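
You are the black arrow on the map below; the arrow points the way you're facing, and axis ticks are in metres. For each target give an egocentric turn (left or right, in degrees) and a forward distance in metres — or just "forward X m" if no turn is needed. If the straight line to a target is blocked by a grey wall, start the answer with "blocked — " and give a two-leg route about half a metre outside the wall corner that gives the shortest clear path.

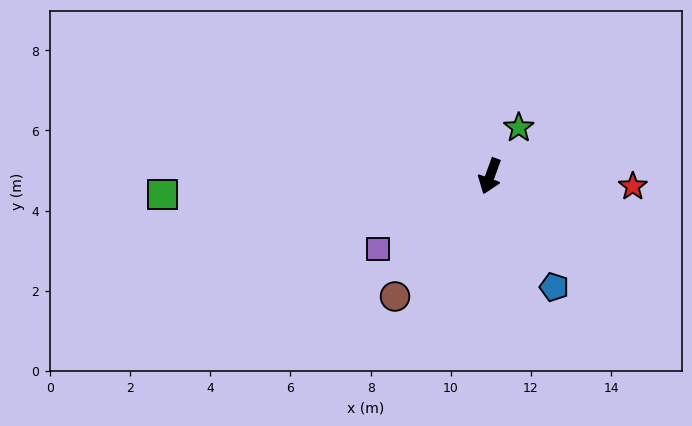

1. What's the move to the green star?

turn left 169°, forward 1.4 m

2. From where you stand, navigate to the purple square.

turn right 37°, forward 3.3 m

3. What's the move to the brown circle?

turn right 18°, forward 3.8 m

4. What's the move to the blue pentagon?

turn left 50°, forward 3.2 m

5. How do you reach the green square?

turn right 67°, forward 8.2 m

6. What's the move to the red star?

turn left 106°, forward 3.6 m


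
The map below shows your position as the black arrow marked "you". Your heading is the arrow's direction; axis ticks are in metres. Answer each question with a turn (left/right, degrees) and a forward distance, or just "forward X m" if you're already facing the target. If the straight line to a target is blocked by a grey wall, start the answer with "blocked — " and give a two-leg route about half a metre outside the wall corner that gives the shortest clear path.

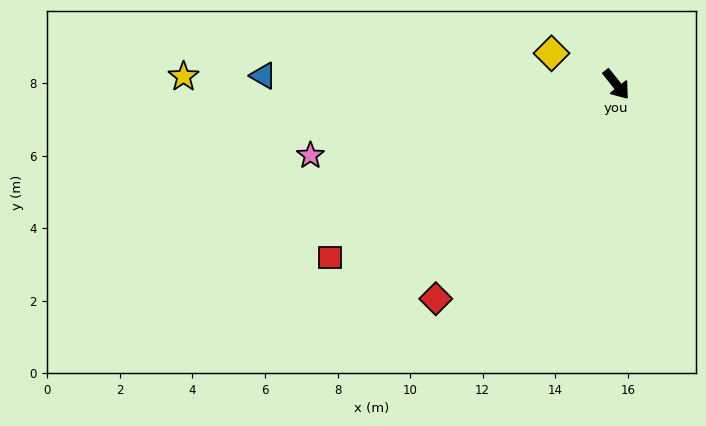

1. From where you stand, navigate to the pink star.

turn right 115°, forward 8.7 m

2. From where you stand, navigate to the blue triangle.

turn right 130°, forward 9.7 m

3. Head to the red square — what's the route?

turn right 97°, forward 9.2 m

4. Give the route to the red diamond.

turn right 79°, forward 7.7 m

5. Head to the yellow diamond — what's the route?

turn right 154°, forward 2.0 m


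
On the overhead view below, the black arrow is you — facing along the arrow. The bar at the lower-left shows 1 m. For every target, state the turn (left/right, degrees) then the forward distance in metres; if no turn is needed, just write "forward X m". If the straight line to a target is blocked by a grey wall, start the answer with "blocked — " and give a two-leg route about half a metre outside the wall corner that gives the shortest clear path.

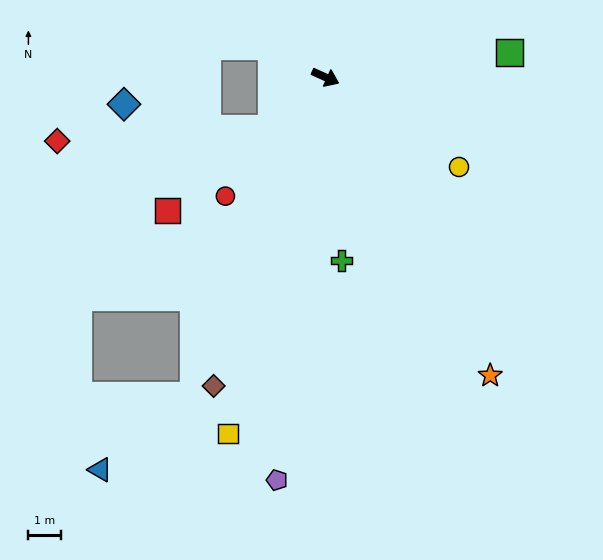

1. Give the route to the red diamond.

blocked — turn right 112°, forward 2.3 m, then turn right 41°, forward 6.6 m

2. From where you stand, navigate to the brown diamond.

turn right 86°, forward 10.1 m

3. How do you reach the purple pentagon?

turn right 73°, forward 12.4 m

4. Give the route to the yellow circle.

turn right 10°, forward 4.9 m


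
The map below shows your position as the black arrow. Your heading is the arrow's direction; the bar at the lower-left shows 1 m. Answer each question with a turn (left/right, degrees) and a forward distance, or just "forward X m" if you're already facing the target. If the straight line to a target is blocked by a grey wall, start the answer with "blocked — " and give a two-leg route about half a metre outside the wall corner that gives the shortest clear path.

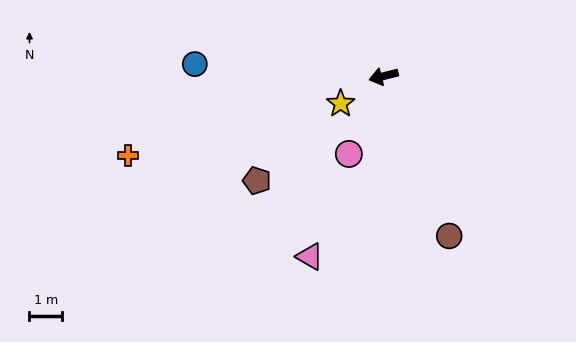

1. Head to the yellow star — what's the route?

turn left 18°, forward 1.6 m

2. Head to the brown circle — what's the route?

turn left 98°, forward 5.3 m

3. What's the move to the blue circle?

turn right 18°, forward 5.8 m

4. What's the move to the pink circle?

turn left 52°, forward 2.6 m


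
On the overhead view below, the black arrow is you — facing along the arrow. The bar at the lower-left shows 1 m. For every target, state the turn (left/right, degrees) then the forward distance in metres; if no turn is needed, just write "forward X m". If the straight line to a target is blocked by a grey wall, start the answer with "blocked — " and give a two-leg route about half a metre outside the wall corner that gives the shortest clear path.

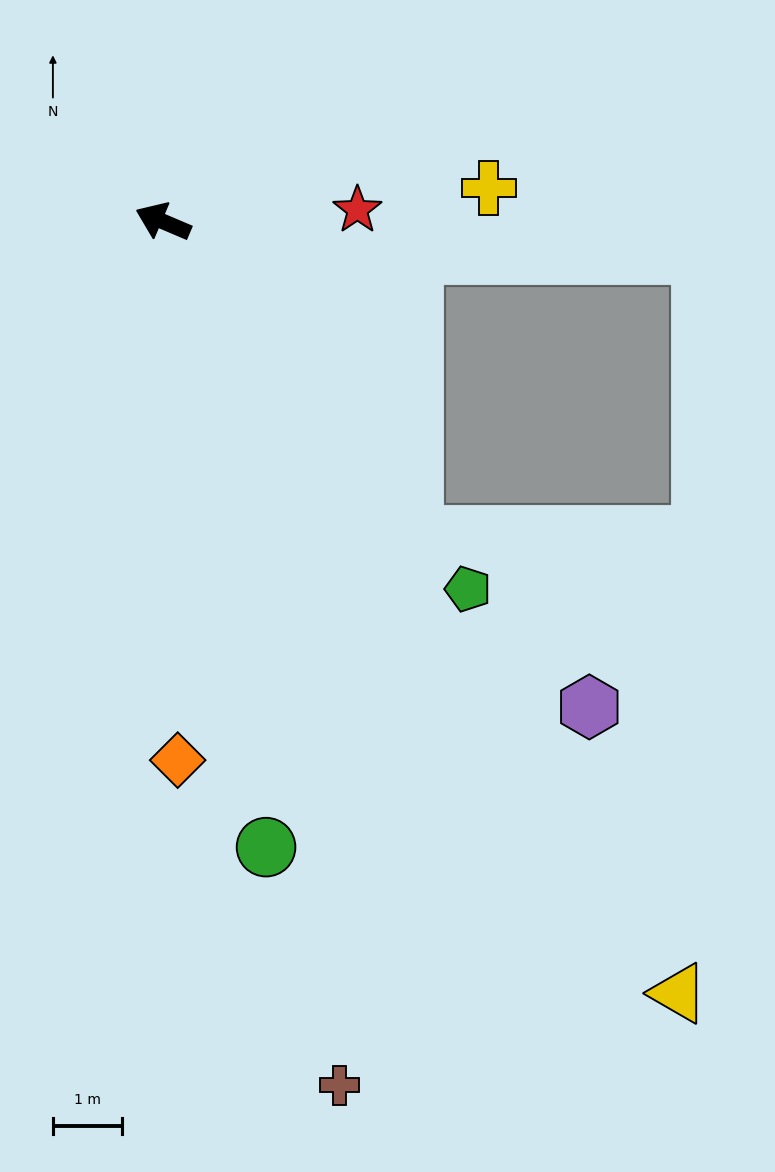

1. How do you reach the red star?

turn right 154°, forward 2.8 m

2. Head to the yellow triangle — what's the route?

turn left 147°, forward 13.3 m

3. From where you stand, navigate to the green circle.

turn left 122°, forward 9.1 m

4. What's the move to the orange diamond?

turn left 115°, forward 7.7 m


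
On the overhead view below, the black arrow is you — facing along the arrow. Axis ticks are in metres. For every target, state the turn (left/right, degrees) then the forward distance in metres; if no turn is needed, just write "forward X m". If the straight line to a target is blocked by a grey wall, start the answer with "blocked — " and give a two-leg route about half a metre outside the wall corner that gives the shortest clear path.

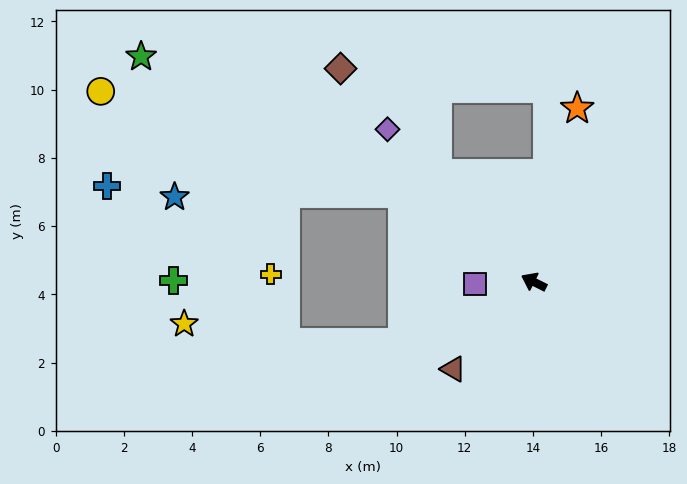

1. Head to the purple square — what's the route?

turn left 29°, forward 1.7 m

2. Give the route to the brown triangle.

turn left 74°, forward 3.5 m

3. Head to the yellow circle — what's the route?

blocked — turn right 7°, forward 4.6 m, then turn left 15°, forward 9.3 m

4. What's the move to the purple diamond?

turn right 20°, forward 6.2 m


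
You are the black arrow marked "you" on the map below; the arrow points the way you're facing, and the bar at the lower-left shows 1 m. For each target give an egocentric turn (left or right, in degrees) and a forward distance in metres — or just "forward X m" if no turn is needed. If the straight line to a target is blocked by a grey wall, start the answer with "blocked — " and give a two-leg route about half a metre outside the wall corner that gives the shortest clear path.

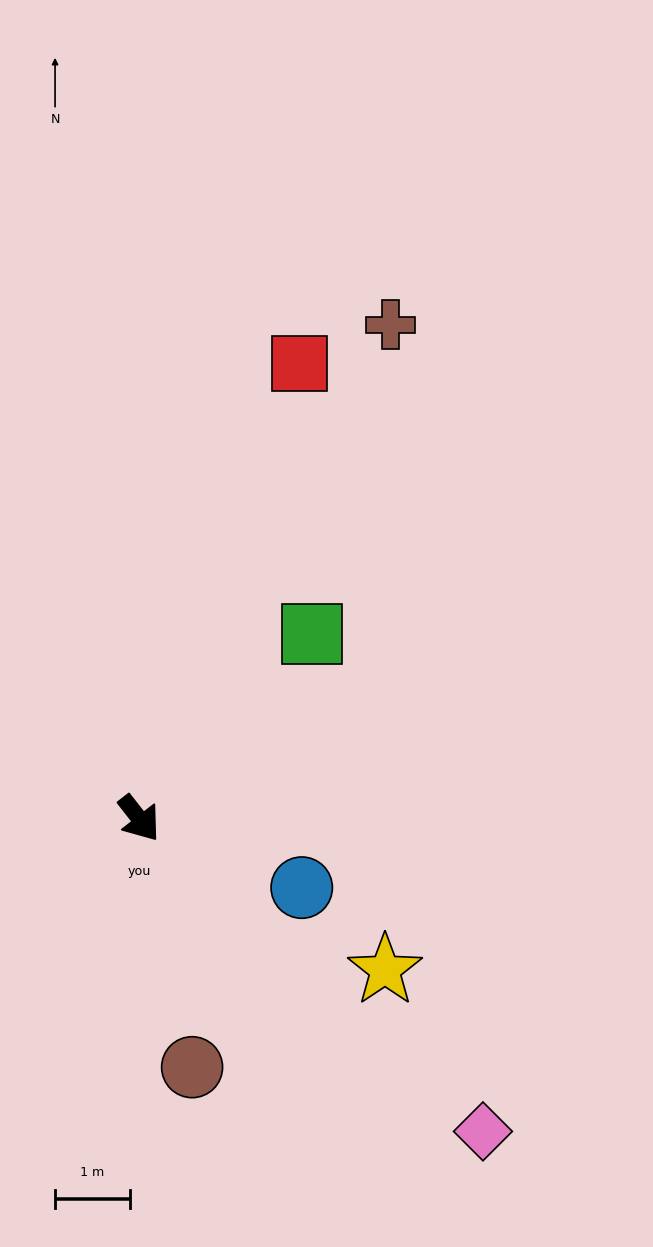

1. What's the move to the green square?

turn left 99°, forward 3.4 m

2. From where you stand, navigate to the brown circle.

turn right 26°, forward 3.4 m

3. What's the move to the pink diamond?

turn left 10°, forward 6.2 m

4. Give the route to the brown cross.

turn left 115°, forward 7.4 m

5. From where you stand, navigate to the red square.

turn left 123°, forward 6.4 m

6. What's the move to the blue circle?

turn left 29°, forward 2.4 m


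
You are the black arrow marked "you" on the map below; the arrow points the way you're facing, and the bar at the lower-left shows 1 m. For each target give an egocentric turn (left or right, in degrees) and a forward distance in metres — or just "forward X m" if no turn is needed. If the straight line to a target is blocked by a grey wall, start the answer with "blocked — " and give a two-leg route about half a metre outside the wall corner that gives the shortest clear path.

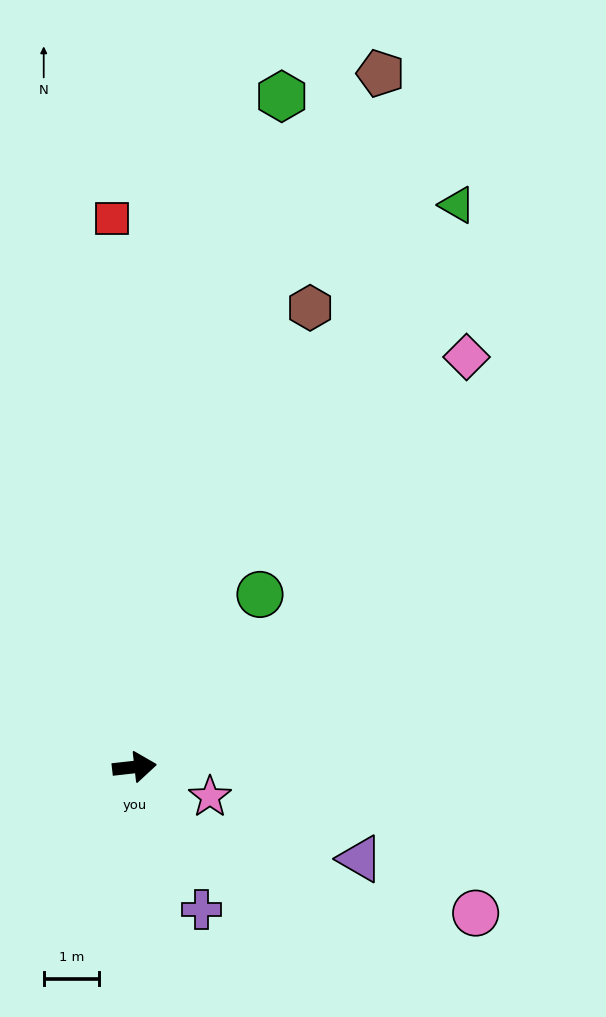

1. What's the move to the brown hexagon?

turn left 63°, forward 8.9 m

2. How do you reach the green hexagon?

turn left 71°, forward 12.4 m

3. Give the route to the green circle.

turn left 48°, forward 3.8 m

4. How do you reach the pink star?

turn right 28°, forward 1.5 m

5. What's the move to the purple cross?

turn right 71°, forward 2.8 m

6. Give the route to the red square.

turn left 86°, forward 9.9 m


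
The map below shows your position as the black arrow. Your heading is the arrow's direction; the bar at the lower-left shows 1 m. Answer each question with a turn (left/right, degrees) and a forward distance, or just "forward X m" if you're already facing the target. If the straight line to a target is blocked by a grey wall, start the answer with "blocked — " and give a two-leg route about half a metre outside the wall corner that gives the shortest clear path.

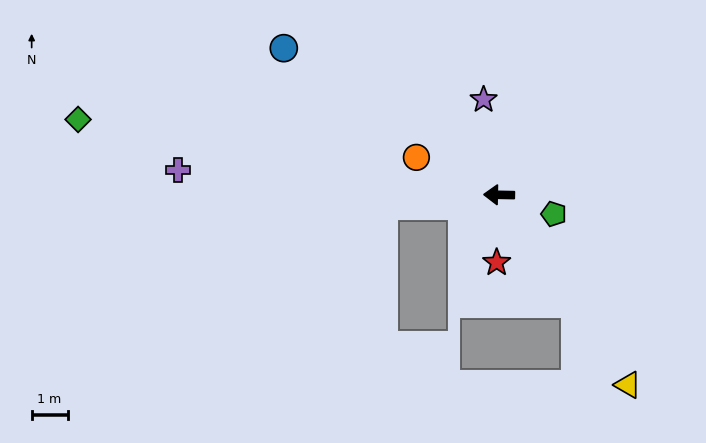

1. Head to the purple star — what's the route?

turn right 80°, forward 2.7 m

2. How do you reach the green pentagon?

turn left 162°, forward 1.6 m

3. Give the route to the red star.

turn left 89°, forward 1.9 m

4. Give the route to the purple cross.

turn right 3°, forward 9.0 m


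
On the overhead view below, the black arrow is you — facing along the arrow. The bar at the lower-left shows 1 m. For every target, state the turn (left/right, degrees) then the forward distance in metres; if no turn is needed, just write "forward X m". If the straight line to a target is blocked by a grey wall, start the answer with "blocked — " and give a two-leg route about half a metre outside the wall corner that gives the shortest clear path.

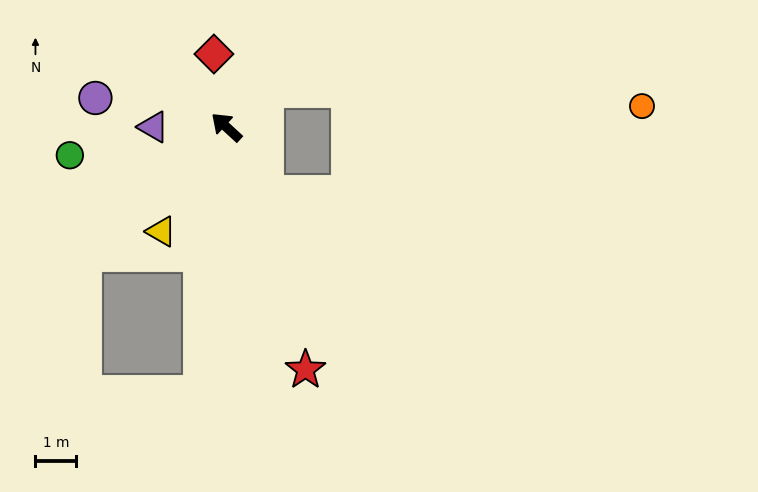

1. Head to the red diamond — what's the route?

turn right 38°, forward 1.8 m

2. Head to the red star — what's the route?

turn left 151°, forward 6.2 m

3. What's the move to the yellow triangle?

turn left 101°, forward 3.0 m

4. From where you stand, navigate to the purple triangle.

turn left 42°, forward 1.8 m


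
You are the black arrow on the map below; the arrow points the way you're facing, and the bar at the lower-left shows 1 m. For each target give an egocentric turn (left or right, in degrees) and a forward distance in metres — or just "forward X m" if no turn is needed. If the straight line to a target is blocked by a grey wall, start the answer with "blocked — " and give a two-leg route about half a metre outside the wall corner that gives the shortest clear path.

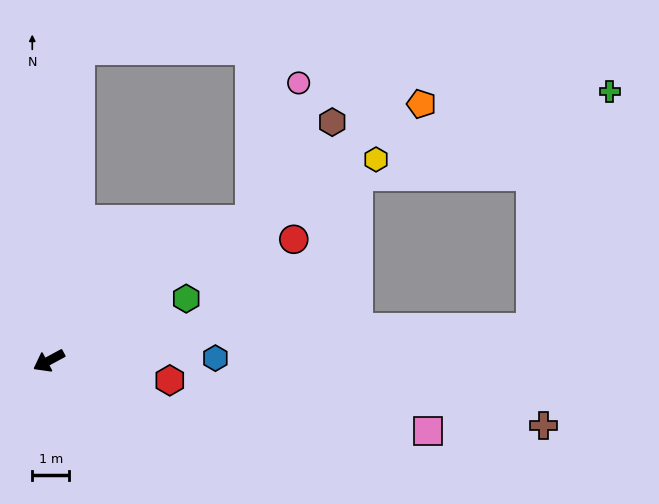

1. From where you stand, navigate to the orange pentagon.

turn right 174°, forward 12.2 m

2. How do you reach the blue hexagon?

turn left 153°, forward 4.5 m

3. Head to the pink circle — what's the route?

blocked — turn right 174°, forward 6.6 m, then turn left 36°, forward 4.0 m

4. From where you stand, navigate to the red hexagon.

turn left 142°, forward 3.3 m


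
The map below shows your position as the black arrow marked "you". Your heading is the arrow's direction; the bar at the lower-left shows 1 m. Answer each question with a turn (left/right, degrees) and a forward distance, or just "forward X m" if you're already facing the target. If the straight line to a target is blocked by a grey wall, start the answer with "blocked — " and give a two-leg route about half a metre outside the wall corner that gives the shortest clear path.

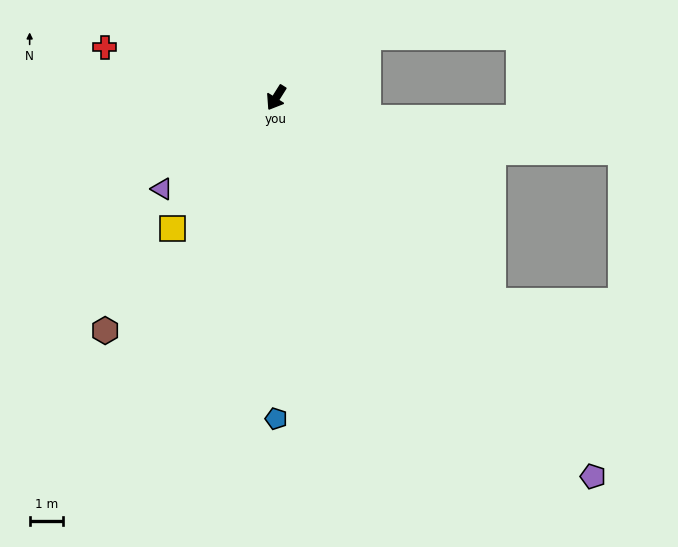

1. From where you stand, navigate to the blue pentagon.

turn left 32°, forward 9.6 m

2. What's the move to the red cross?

turn right 74°, forward 5.3 m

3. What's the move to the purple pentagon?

turn left 72°, forward 14.7 m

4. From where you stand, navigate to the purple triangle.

turn right 19°, forward 4.4 m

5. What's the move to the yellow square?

turn right 6°, forward 5.0 m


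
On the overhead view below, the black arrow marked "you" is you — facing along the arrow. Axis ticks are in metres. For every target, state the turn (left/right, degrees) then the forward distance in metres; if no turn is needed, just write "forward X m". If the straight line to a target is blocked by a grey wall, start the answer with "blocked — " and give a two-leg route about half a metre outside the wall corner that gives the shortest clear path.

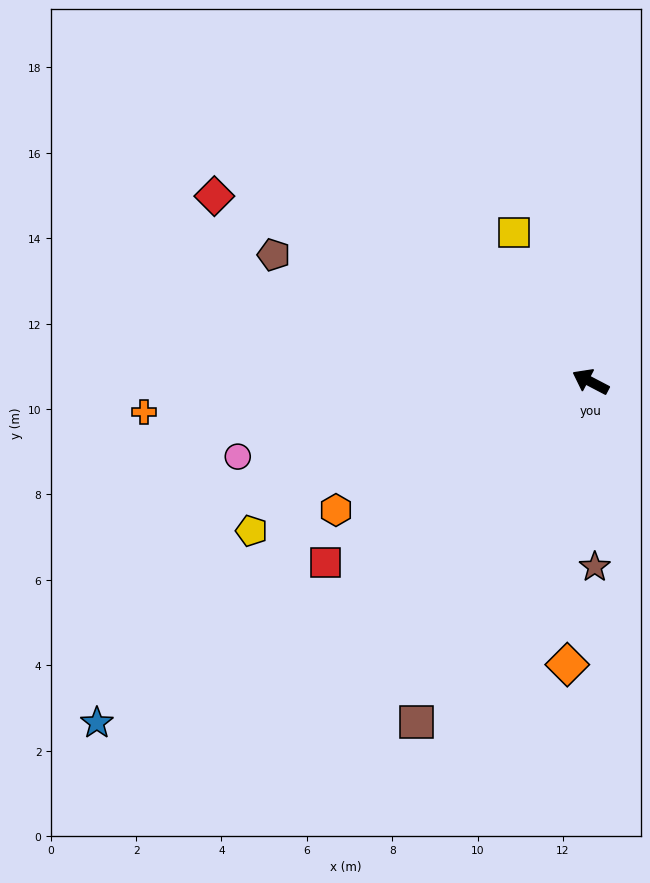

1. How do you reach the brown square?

turn left 90°, forward 9.0 m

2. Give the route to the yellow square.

turn right 35°, forward 3.9 m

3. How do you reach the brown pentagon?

turn left 6°, forward 8.0 m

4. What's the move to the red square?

turn left 62°, forward 7.5 m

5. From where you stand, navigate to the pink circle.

turn left 40°, forward 8.4 m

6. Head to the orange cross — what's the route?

turn left 31°, forward 10.5 m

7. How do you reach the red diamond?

forward 9.8 m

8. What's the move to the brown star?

turn left 119°, forward 4.3 m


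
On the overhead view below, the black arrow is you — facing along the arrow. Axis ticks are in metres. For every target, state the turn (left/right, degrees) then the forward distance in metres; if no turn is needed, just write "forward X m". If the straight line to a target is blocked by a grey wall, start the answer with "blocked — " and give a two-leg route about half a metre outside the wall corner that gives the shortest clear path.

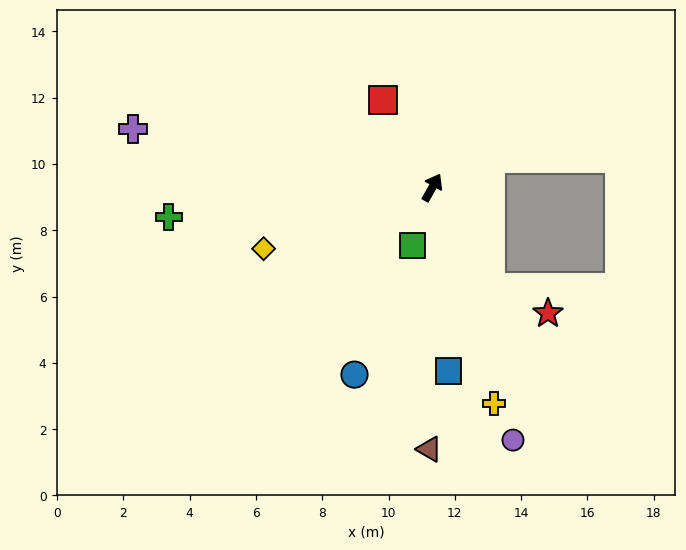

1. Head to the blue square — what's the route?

turn right 146°, forward 5.6 m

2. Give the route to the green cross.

turn left 126°, forward 8.0 m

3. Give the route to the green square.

turn right 170°, forward 1.9 m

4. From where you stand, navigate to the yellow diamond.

turn left 139°, forward 5.4 m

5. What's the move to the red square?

turn left 59°, forward 3.0 m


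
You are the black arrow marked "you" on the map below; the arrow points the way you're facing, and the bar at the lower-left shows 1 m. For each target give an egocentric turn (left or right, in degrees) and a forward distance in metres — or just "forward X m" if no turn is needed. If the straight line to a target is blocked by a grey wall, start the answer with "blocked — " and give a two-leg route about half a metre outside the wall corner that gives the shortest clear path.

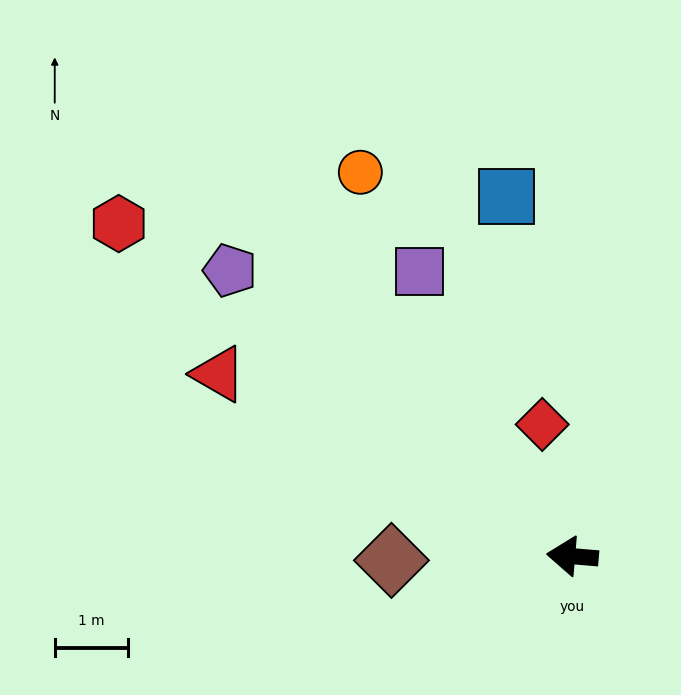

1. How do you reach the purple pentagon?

turn right 35°, forward 6.1 m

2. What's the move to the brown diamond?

turn left 6°, forward 2.5 m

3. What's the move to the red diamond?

turn right 72°, forward 1.9 m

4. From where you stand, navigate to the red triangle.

turn right 22°, forward 5.5 m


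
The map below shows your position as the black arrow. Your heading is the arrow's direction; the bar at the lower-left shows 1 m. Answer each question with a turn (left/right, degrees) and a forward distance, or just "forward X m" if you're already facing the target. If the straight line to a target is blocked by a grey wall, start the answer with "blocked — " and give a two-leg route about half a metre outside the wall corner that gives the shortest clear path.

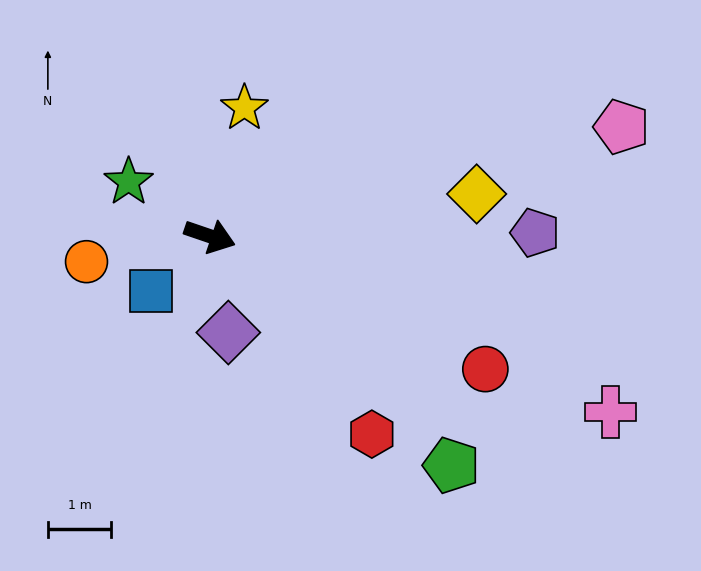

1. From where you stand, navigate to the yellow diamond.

turn left 28°, forward 4.3 m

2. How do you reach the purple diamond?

turn right 60°, forward 1.6 m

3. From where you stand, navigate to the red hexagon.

turn right 32°, forward 4.0 m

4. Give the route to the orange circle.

turn right 149°, forward 2.0 m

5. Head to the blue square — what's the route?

turn right 118°, forward 1.3 m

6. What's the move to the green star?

turn left 165°, forward 1.5 m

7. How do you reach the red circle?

turn right 7°, forward 4.8 m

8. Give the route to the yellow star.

turn left 94°, forward 2.1 m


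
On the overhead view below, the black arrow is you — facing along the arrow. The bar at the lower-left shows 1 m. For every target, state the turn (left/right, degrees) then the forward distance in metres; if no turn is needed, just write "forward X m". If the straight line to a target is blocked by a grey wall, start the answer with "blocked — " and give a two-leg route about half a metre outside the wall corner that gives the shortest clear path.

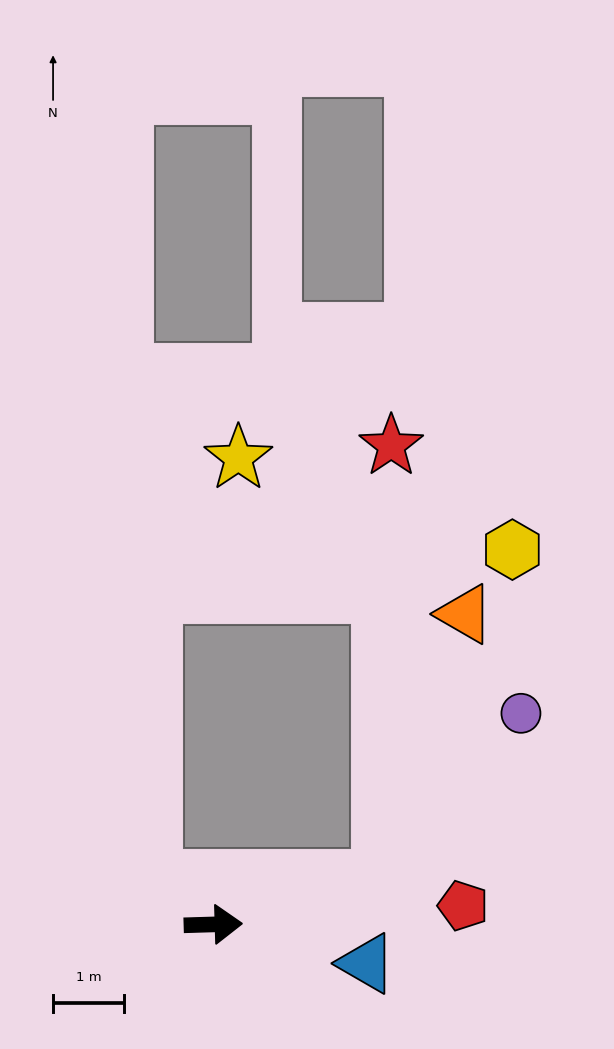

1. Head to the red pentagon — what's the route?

turn left 3°, forward 3.5 m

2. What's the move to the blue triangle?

turn right 16°, forward 2.2 m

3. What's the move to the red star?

blocked — turn left 13°, forward 2.5 m, then turn left 74°, forward 6.1 m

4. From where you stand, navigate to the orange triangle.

blocked — turn left 13°, forward 2.5 m, then turn left 58°, forward 3.9 m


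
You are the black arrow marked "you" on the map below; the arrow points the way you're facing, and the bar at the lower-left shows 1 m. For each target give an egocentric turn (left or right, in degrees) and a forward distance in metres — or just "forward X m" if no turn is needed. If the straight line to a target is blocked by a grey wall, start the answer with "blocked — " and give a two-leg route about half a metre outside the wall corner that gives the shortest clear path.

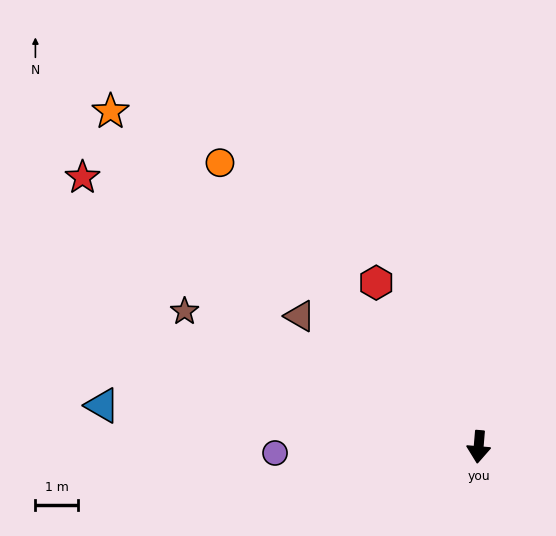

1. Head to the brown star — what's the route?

turn right 110°, forward 7.6 m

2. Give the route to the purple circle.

turn right 83°, forward 4.8 m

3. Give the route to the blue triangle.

turn right 91°, forward 8.9 m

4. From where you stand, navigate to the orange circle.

turn right 133°, forward 9.0 m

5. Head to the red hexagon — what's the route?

turn right 143°, forward 4.6 m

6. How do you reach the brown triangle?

turn right 121°, forward 5.2 m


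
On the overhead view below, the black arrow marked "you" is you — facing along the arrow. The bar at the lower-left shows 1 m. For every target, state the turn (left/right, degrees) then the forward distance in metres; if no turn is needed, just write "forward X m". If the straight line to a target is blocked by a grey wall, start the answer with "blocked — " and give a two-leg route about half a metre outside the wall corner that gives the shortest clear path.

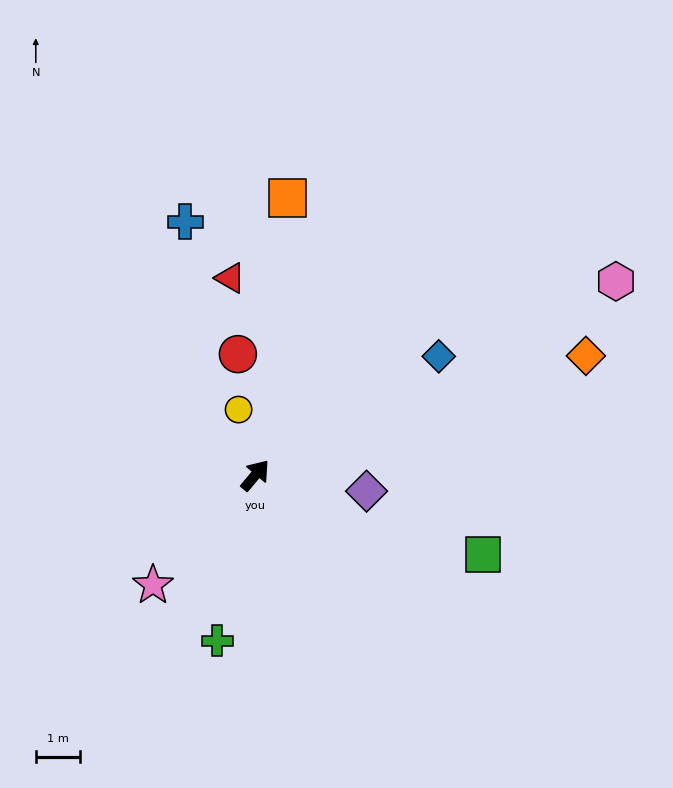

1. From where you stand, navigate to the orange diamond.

turn right 30°, forward 7.9 m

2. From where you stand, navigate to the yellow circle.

turn left 54°, forward 1.5 m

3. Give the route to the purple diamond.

turn right 58°, forward 2.5 m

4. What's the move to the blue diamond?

turn right 17°, forward 4.9 m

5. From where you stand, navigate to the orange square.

turn left 33°, forward 6.3 m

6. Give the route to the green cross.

turn right 153°, forward 3.8 m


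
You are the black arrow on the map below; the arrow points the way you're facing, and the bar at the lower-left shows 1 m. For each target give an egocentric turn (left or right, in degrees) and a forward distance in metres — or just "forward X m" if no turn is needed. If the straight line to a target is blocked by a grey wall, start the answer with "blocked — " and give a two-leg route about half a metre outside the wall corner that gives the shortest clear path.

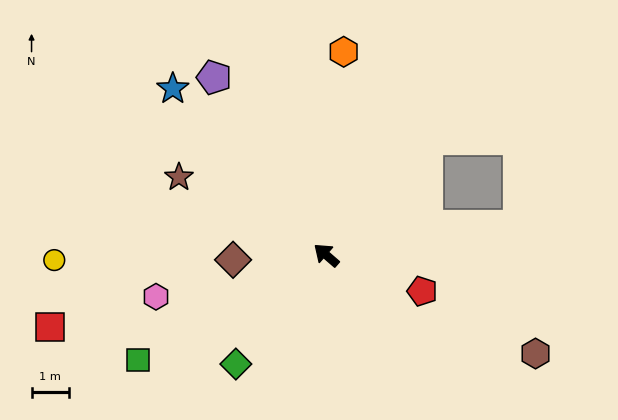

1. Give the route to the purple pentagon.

turn right 17°, forward 5.6 m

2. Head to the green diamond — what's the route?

turn left 91°, forward 3.8 m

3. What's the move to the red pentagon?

turn right 160°, forward 2.7 m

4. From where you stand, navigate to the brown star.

turn left 13°, forward 4.5 m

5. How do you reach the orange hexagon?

turn right 54°, forward 5.5 m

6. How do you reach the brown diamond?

turn left 44°, forward 2.5 m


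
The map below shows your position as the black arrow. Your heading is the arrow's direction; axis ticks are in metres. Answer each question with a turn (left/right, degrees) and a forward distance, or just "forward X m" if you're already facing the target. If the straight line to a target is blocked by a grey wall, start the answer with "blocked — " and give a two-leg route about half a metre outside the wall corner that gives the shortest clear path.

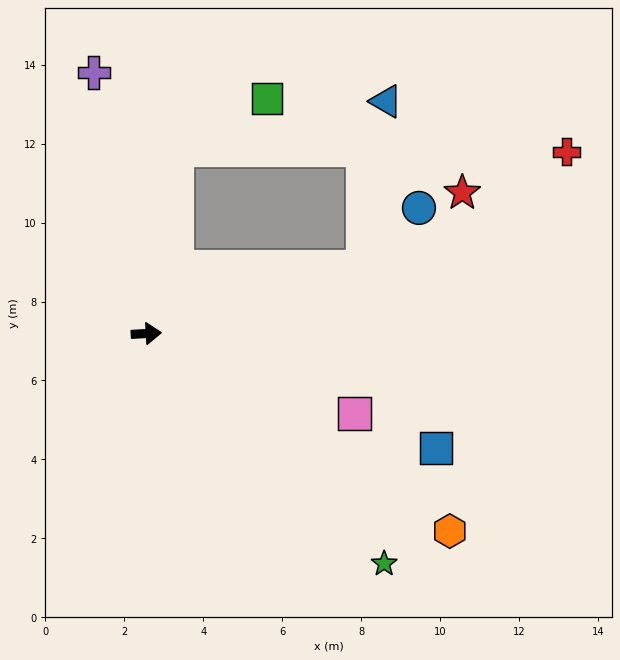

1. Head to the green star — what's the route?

turn right 47°, forward 8.4 m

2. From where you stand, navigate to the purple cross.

turn left 98°, forward 6.7 m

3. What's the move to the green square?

blocked — turn left 77°, forward 4.7 m, then turn right 50°, forward 2.6 m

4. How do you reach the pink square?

turn right 24°, forward 5.6 m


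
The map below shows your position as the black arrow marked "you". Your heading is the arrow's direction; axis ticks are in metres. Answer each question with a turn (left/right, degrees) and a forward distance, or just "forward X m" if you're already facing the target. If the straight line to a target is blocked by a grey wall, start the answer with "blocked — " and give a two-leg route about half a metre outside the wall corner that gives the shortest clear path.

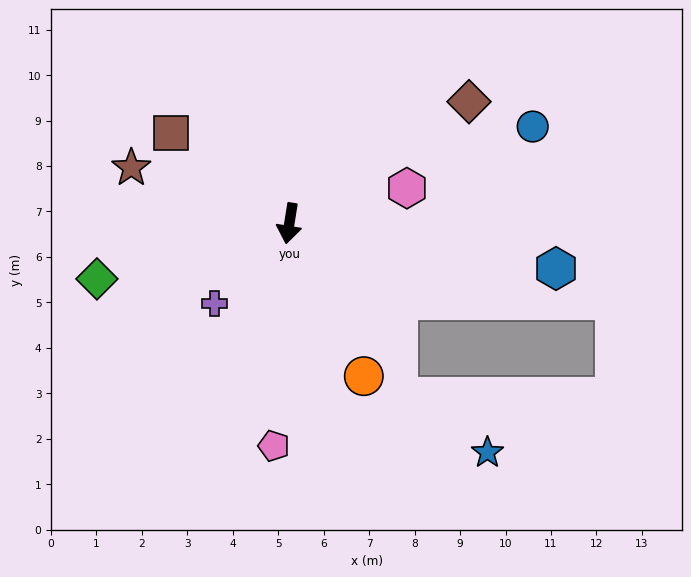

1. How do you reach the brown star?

turn right 100°, forward 3.7 m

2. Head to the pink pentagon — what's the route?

turn left 5°, forward 4.9 m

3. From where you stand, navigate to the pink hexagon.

turn left 116°, forward 2.7 m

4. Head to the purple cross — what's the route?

turn right 34°, forward 2.4 m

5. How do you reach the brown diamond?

turn left 133°, forward 4.8 m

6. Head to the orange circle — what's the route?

turn left 35°, forward 3.7 m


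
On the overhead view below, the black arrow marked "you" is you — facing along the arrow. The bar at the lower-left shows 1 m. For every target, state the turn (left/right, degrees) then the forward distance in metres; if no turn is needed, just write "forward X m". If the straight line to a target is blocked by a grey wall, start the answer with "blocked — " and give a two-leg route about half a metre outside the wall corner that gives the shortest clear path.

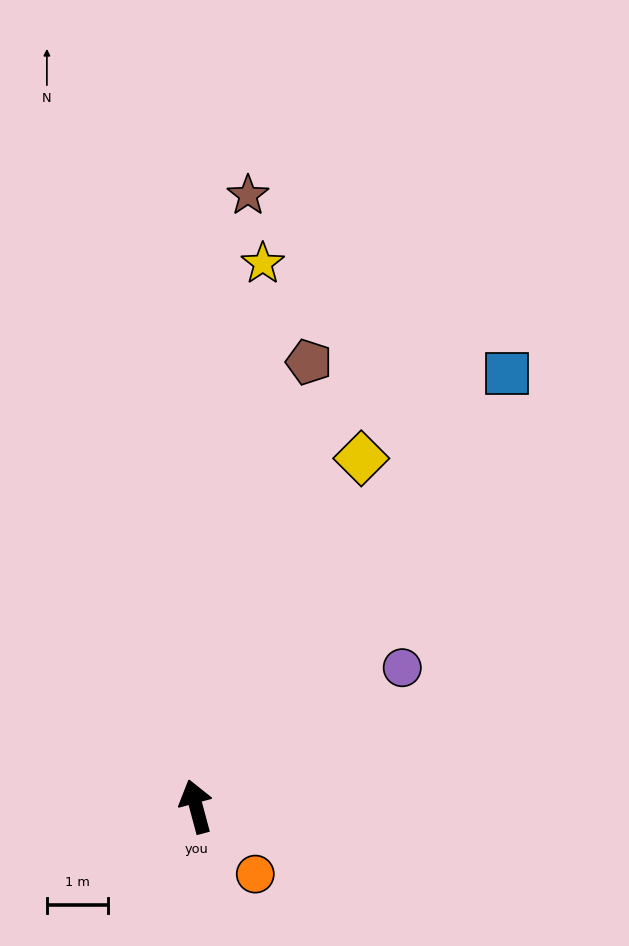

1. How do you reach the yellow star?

turn right 22°, forward 9.0 m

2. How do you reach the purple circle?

turn right 71°, forward 4.1 m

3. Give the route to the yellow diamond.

turn right 40°, forward 6.3 m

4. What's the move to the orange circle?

turn right 154°, forward 1.5 m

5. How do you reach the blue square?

turn right 51°, forward 8.7 m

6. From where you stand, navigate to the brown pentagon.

turn right 29°, forward 7.5 m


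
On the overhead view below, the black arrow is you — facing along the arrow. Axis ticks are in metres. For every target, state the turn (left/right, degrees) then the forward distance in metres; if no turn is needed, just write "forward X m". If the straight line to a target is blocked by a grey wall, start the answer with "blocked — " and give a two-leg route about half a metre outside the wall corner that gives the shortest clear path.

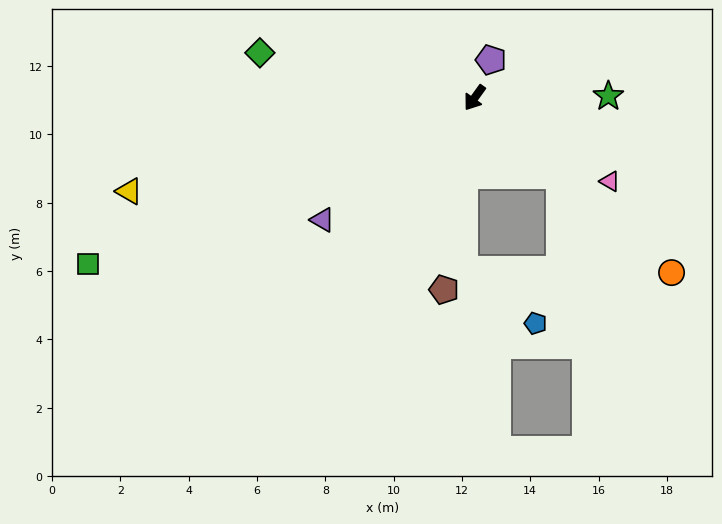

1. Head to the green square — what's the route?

turn right 31°, forward 12.3 m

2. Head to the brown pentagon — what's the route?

turn left 27°, forward 5.7 m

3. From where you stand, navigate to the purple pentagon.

turn right 167°, forward 1.2 m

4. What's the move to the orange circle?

turn left 84°, forward 7.7 m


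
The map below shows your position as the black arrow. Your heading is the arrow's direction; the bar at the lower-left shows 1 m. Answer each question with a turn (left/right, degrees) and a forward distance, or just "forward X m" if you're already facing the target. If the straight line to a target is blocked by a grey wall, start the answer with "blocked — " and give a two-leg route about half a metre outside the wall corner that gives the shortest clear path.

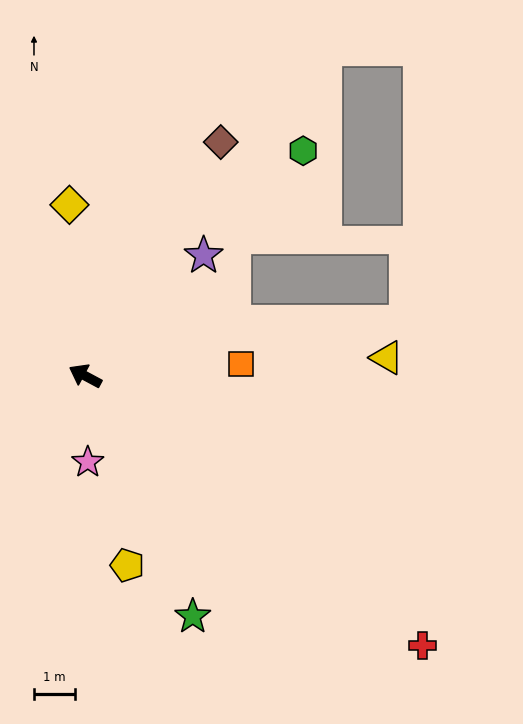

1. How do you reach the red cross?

turn left 170°, forward 10.5 m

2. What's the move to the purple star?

turn right 106°, forward 4.1 m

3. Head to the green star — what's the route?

turn left 142°, forward 6.4 m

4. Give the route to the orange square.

turn right 148°, forward 3.8 m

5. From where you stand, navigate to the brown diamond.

turn right 92°, forward 6.6 m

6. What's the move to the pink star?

turn left 120°, forward 2.1 m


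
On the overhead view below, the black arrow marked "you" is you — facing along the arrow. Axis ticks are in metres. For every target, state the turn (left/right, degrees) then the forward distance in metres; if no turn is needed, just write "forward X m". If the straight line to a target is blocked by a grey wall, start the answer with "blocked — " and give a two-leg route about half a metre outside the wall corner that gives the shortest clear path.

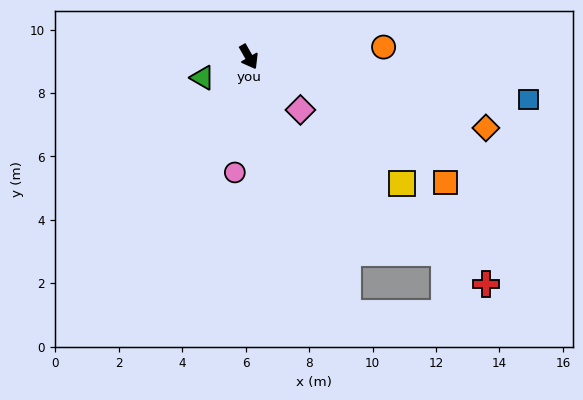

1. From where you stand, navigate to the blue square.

turn left 52°, forward 8.9 m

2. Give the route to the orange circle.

turn left 64°, forward 4.3 m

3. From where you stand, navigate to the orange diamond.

turn left 44°, forward 7.8 m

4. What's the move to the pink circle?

turn right 37°, forward 3.7 m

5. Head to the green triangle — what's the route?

turn right 96°, forward 1.6 m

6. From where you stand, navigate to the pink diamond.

turn left 14°, forward 2.3 m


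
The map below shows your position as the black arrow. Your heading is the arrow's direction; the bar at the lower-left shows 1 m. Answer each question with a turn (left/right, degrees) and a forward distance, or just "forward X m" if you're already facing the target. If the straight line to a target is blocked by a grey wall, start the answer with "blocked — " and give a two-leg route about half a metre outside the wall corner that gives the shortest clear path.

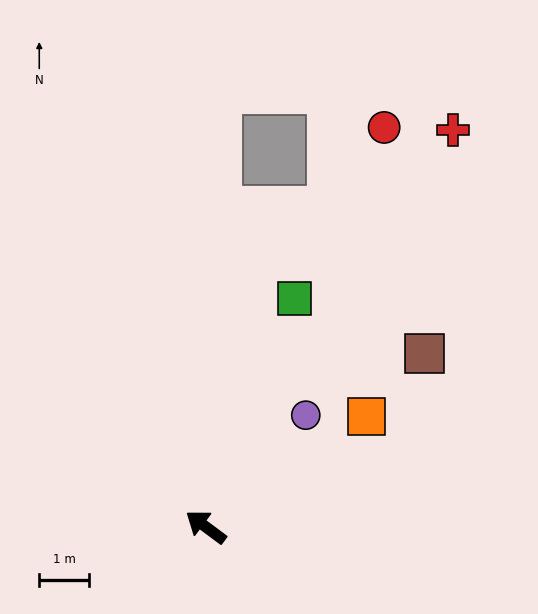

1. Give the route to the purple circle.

turn right 95°, forward 3.0 m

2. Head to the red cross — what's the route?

turn right 85°, forward 9.4 m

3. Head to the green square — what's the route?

turn right 75°, forward 4.9 m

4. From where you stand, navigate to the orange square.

turn right 109°, forward 3.9 m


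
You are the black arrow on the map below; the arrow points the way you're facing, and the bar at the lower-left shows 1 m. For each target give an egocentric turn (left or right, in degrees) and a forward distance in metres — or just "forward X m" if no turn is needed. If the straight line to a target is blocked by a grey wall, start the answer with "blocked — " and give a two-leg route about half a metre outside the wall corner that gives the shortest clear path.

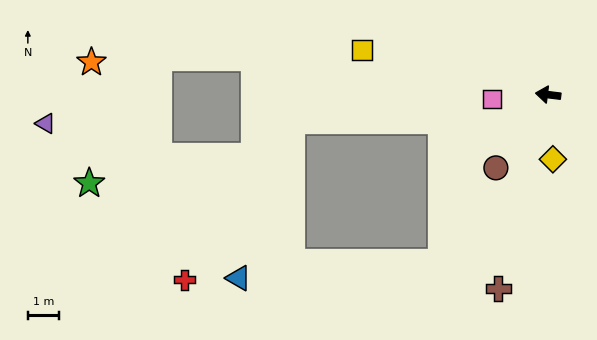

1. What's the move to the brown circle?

turn left 61°, forward 2.8 m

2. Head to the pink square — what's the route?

turn left 11°, forward 1.8 m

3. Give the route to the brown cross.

turn left 83°, forward 6.3 m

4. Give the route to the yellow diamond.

turn left 101°, forward 2.0 m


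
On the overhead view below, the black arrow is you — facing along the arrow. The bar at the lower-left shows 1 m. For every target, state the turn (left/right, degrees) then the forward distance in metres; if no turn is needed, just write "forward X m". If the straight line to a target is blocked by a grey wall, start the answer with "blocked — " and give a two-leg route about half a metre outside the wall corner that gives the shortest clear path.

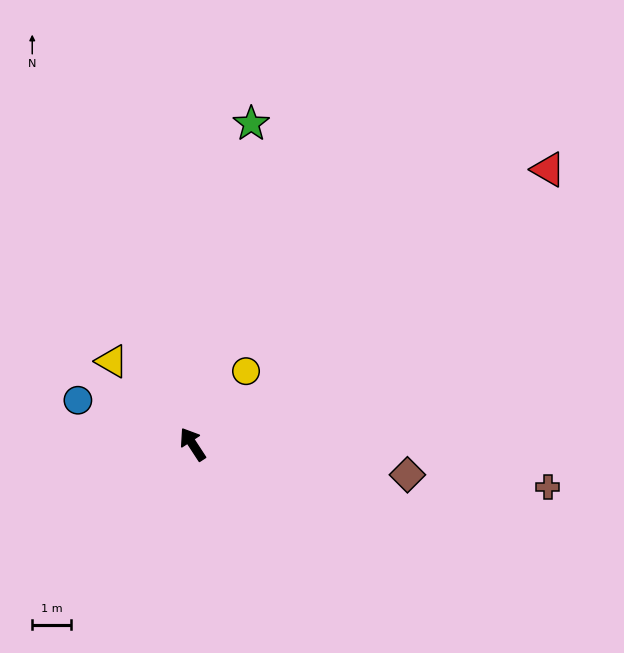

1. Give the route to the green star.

turn right 43°, forward 8.4 m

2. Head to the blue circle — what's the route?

turn left 36°, forward 3.2 m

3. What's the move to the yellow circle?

turn right 69°, forward 2.3 m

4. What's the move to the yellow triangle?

turn left 11°, forward 3.0 m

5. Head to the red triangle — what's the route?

turn right 85°, forward 11.6 m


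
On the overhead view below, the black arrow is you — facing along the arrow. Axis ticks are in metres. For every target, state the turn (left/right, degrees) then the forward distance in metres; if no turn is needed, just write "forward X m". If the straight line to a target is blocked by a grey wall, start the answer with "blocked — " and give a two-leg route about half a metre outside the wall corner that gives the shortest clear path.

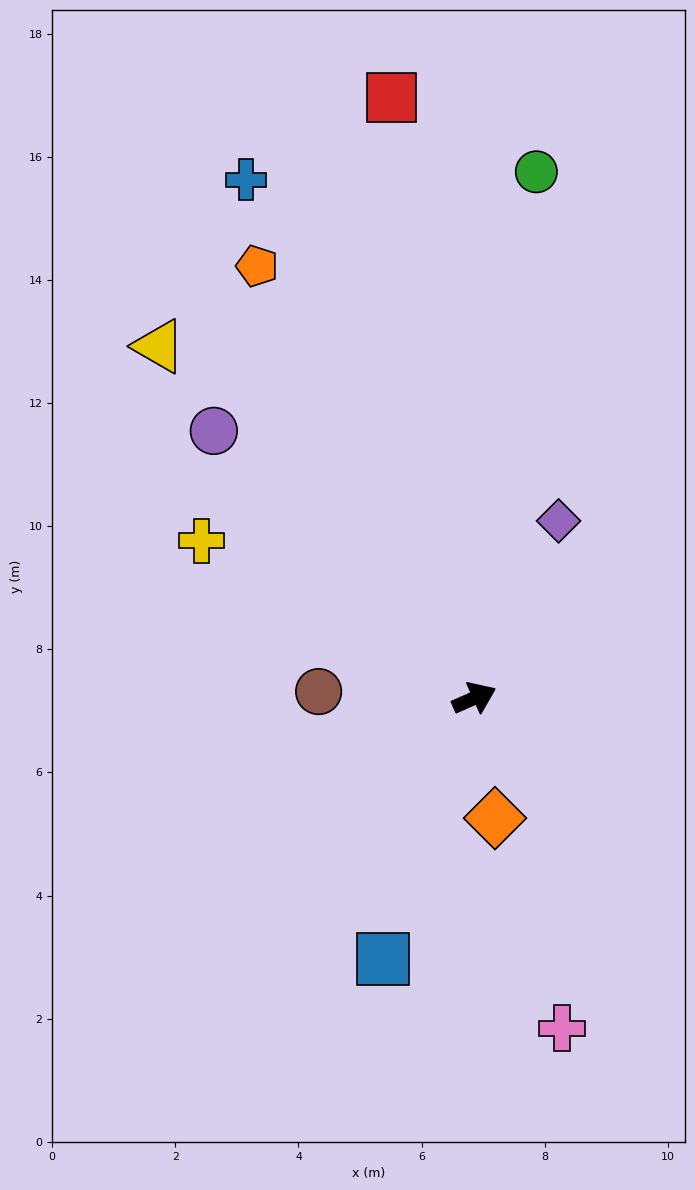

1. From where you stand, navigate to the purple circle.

turn left 110°, forward 6.1 m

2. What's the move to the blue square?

turn right 133°, forward 4.5 m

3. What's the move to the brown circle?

turn left 154°, forward 2.5 m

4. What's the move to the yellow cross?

turn left 126°, forward 5.1 m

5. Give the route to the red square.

turn left 74°, forward 9.8 m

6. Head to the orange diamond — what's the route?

turn right 104°, forward 2.0 m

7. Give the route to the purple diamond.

turn left 41°, forward 3.2 m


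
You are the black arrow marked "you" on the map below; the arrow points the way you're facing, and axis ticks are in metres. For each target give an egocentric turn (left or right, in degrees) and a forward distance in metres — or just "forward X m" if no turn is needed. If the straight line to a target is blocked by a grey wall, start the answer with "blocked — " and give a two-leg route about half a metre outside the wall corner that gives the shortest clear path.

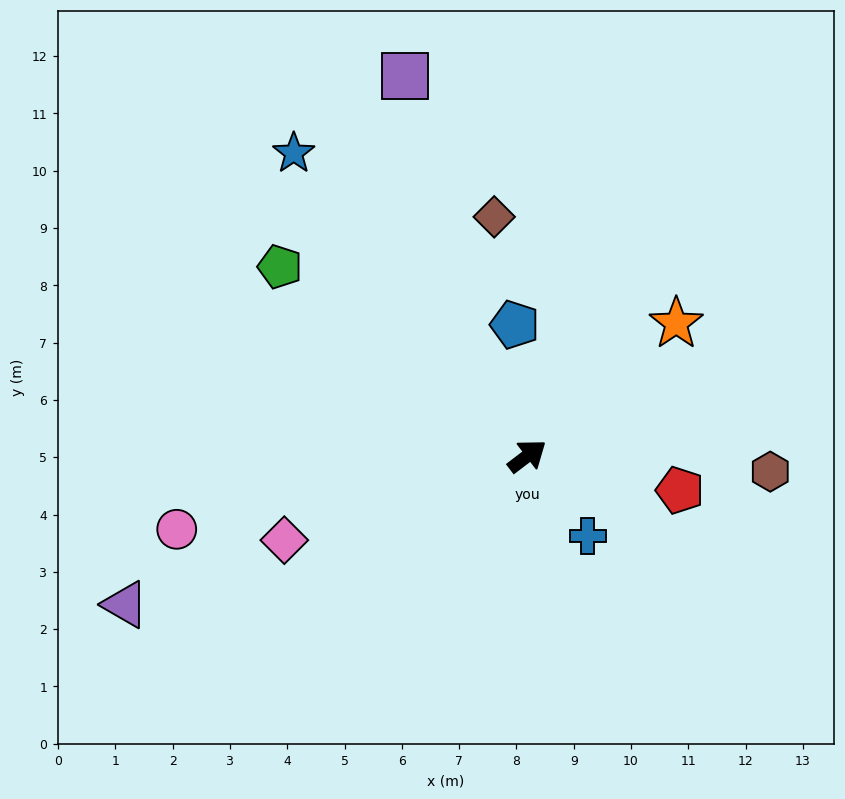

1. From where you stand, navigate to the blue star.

turn left 90°, forward 6.7 m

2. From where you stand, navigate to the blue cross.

turn right 90°, forward 1.7 m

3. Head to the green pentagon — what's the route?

turn left 105°, forward 5.4 m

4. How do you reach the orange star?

turn left 4°, forward 3.5 m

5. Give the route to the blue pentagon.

turn left 58°, forward 2.3 m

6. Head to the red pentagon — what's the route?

turn right 50°, forward 2.7 m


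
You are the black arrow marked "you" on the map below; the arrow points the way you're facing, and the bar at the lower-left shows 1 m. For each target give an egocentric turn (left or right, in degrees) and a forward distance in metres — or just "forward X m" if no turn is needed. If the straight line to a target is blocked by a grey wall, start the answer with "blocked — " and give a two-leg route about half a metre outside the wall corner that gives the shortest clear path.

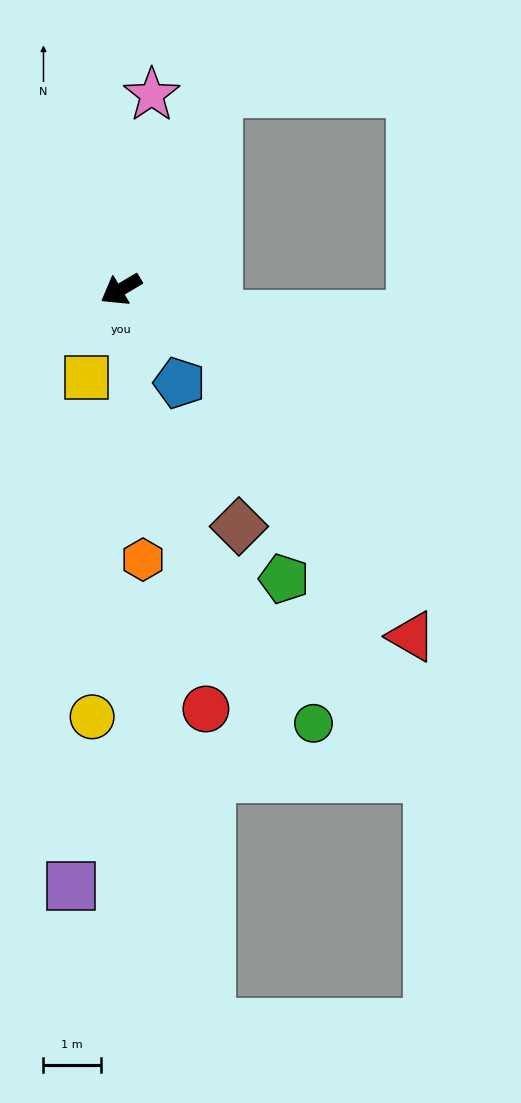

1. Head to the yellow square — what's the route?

turn left 38°, forward 1.6 m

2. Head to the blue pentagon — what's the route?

turn left 91°, forward 1.9 m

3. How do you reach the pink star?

turn right 130°, forward 3.4 m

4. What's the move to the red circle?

turn left 71°, forward 7.5 m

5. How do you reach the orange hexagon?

turn left 64°, forward 4.7 m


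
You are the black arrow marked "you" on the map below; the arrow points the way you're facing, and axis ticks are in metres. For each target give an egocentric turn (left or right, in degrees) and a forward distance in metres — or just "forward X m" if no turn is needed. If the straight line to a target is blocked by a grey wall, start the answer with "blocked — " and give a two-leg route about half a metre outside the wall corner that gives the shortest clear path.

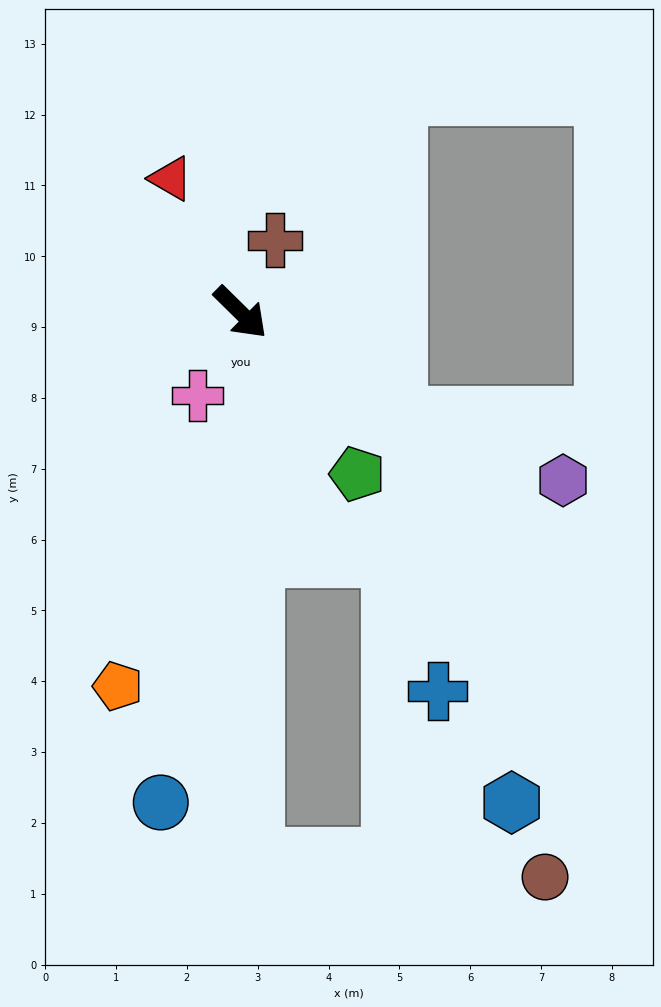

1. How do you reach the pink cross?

turn right 73°, forward 1.3 m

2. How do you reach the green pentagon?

turn right 10°, forward 2.8 m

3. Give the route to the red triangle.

turn left 162°, forward 2.1 m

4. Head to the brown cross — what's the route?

turn left 109°, forward 1.1 m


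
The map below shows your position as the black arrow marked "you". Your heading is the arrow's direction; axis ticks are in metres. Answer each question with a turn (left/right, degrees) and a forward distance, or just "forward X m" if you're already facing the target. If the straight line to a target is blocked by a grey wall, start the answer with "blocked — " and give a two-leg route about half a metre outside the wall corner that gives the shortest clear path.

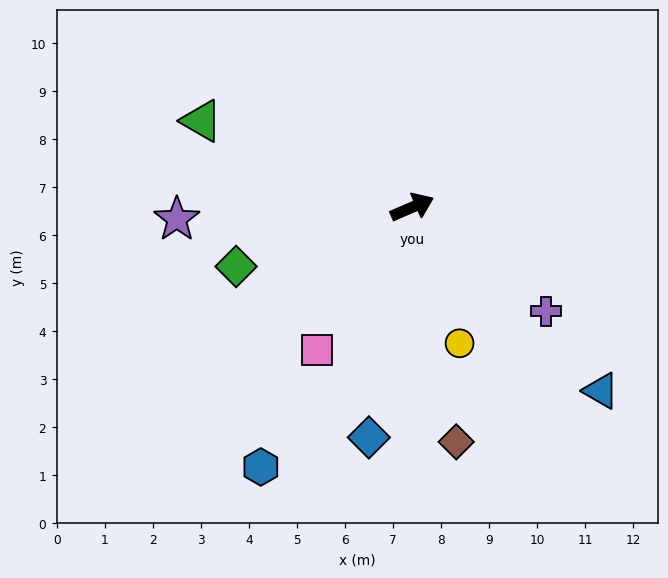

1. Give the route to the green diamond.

turn left 175°, forward 3.9 m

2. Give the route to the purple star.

turn left 159°, forward 4.9 m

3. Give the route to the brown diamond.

turn right 103°, forward 5.0 m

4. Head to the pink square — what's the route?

turn right 147°, forward 3.6 m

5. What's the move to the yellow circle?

turn right 94°, forward 3.0 m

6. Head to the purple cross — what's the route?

turn right 61°, forward 3.5 m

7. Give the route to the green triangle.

turn left 134°, forward 4.7 m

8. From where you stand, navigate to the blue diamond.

turn right 124°, forward 4.9 m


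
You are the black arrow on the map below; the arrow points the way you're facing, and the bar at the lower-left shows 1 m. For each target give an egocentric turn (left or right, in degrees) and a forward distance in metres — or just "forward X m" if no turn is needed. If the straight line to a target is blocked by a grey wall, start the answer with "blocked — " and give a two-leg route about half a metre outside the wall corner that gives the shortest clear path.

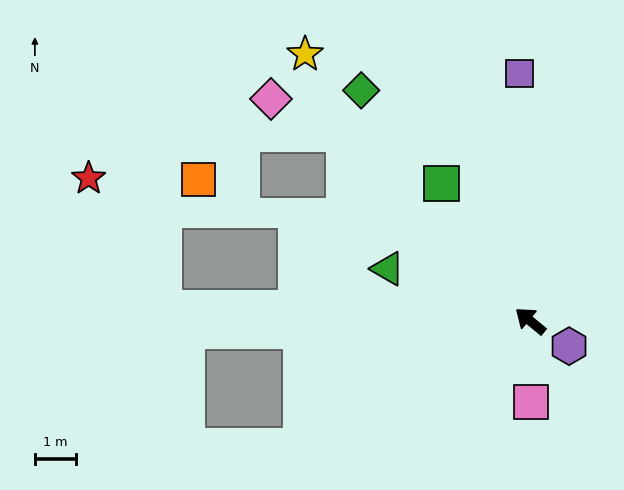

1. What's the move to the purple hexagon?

turn right 173°, forward 1.1 m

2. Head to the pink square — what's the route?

turn left 130°, forward 2.0 m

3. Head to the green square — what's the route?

turn right 18°, forward 4.0 m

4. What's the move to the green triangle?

turn left 19°, forward 3.7 m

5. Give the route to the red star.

blocked — turn left 37°, forward 8.9 m, then turn right 57°, forward 3.6 m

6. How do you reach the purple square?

turn right 48°, forward 6.0 m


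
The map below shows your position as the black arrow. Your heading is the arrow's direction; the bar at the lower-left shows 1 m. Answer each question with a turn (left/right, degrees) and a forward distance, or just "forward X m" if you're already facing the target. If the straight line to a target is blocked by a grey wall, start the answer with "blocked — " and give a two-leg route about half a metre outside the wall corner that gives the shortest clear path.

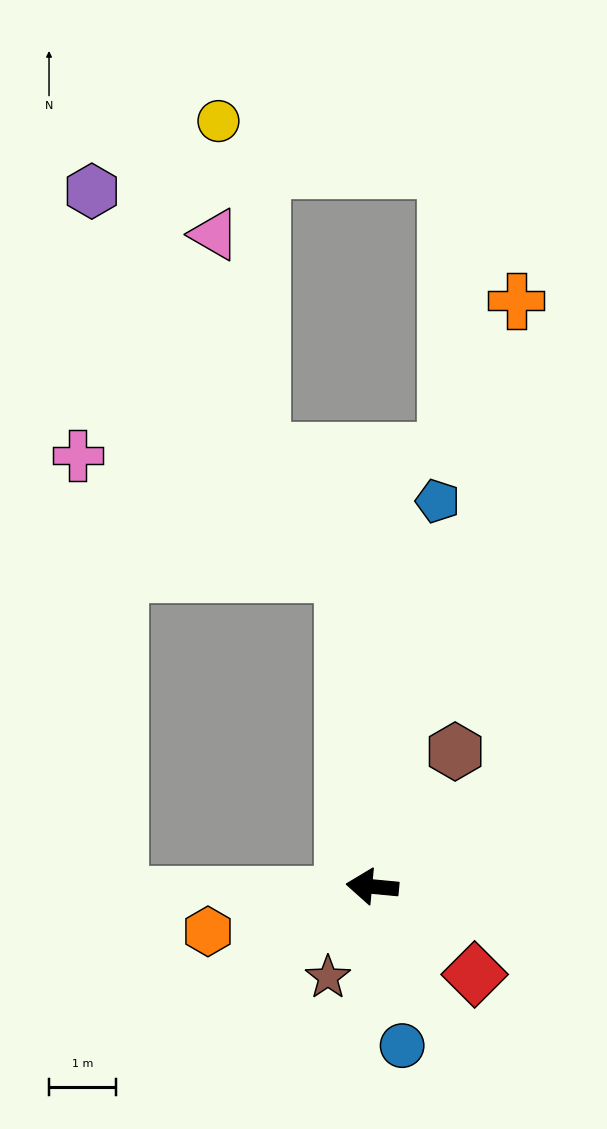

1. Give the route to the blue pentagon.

turn right 94°, forward 5.9 m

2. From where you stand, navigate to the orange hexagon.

turn left 21°, forward 2.5 m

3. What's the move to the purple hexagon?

blocked — turn right 79°, forward 4.7 m, then turn left 28°, forward 6.9 m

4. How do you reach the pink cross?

blocked — turn right 79°, forward 4.7 m, then turn left 60°, forward 4.4 m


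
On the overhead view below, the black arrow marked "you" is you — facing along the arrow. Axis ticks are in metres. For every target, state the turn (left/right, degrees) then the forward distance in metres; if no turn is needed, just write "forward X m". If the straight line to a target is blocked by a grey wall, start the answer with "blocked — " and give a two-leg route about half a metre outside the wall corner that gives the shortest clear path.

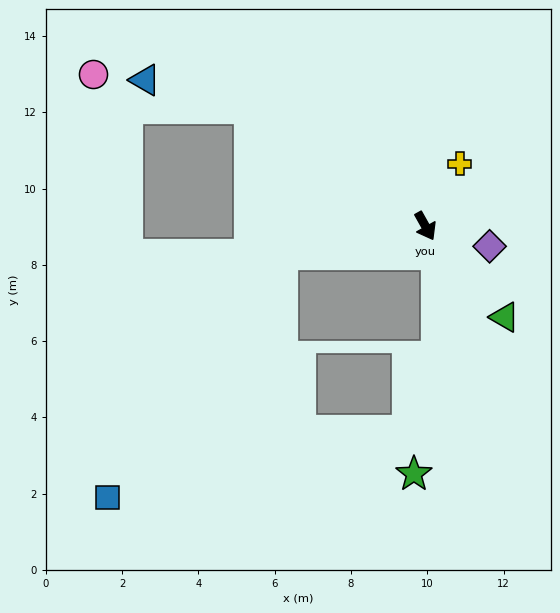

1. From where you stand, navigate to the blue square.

blocked — turn right 108°, forward 3.8 m, then turn left 43°, forward 7.8 m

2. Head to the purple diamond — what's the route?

turn left 43°, forward 1.8 m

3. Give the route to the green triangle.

turn left 12°, forward 3.2 m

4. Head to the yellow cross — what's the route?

turn left 122°, forward 1.9 m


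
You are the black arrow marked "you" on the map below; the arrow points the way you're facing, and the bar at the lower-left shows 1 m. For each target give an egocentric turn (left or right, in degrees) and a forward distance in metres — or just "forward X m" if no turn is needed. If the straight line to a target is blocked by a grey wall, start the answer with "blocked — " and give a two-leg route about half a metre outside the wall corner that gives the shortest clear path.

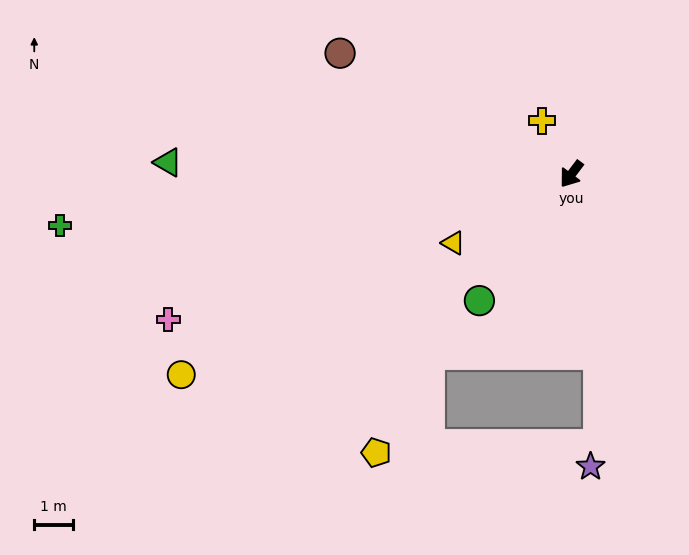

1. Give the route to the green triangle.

turn right 55°, forward 10.5 m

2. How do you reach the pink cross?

turn right 33°, forward 11.1 m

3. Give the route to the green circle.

forward 4.1 m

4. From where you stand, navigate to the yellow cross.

turn right 114°, forward 1.6 m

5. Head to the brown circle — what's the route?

turn right 81°, forward 6.8 m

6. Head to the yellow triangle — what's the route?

turn right 23°, forward 3.6 m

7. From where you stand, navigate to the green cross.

turn right 47°, forward 13.4 m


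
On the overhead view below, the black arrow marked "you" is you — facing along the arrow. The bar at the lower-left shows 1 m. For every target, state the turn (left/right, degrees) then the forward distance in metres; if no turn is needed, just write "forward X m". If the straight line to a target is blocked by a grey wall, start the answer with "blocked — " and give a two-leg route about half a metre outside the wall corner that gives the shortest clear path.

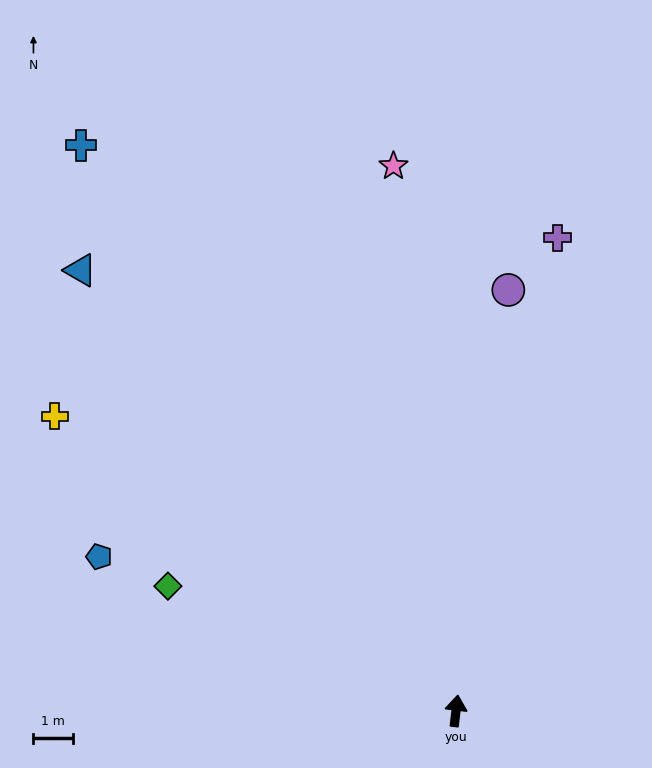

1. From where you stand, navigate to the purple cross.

turn right 5°, forward 12.3 m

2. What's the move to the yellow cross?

turn left 60°, forward 12.7 m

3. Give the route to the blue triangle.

turn left 47°, forward 14.8 m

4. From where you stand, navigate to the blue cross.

turn left 40°, forward 17.3 m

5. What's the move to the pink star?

turn left 13°, forward 14.0 m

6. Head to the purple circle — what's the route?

forward 10.8 m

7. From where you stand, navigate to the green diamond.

turn left 73°, forward 8.0 m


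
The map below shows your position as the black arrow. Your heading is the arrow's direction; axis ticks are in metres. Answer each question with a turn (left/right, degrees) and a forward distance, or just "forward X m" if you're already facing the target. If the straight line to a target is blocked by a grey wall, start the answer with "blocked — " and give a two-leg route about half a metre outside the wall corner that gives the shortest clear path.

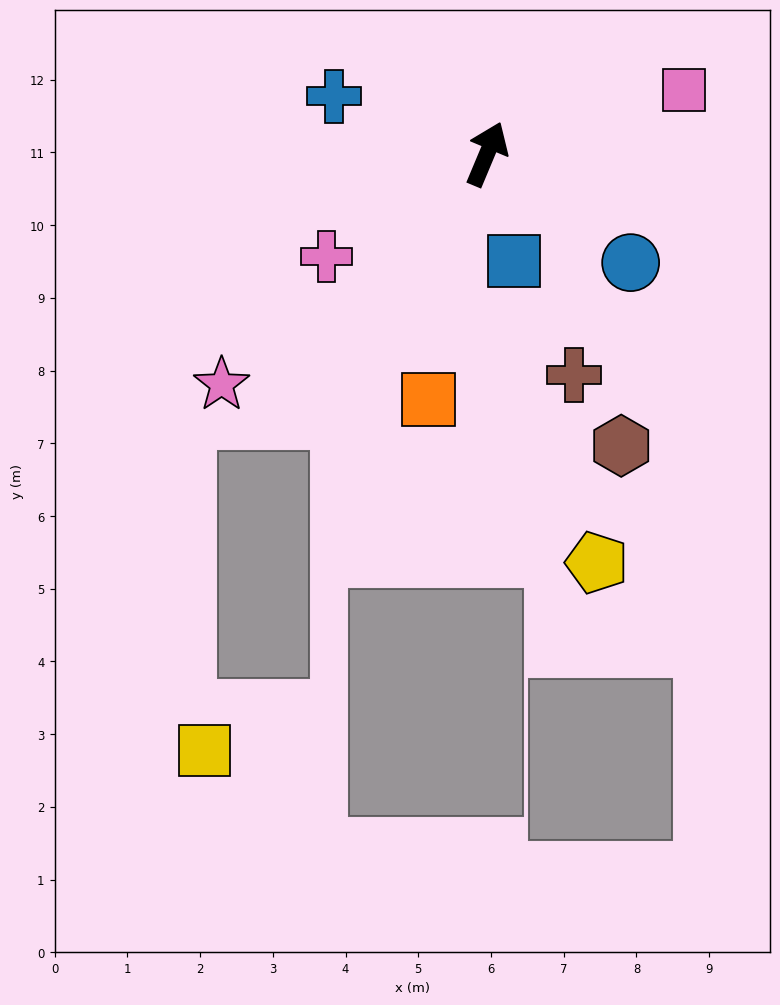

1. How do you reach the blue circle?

turn right 104°, forward 2.5 m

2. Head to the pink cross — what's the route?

turn left 145°, forward 2.6 m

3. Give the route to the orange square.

turn right 171°, forward 3.5 m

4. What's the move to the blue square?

turn right 143°, forward 1.5 m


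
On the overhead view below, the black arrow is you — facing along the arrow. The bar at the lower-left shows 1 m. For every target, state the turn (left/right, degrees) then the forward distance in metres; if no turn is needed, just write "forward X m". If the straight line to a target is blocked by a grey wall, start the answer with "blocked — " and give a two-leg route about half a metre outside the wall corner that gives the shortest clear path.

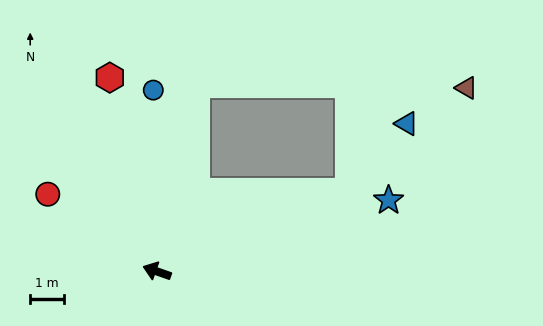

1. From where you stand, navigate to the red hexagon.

turn right 57°, forward 5.9 m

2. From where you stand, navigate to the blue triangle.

blocked — turn right 138°, forward 6.1 m, then turn left 28°, forward 2.6 m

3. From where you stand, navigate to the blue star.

turn right 144°, forward 7.1 m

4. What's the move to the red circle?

turn right 16°, forward 3.9 m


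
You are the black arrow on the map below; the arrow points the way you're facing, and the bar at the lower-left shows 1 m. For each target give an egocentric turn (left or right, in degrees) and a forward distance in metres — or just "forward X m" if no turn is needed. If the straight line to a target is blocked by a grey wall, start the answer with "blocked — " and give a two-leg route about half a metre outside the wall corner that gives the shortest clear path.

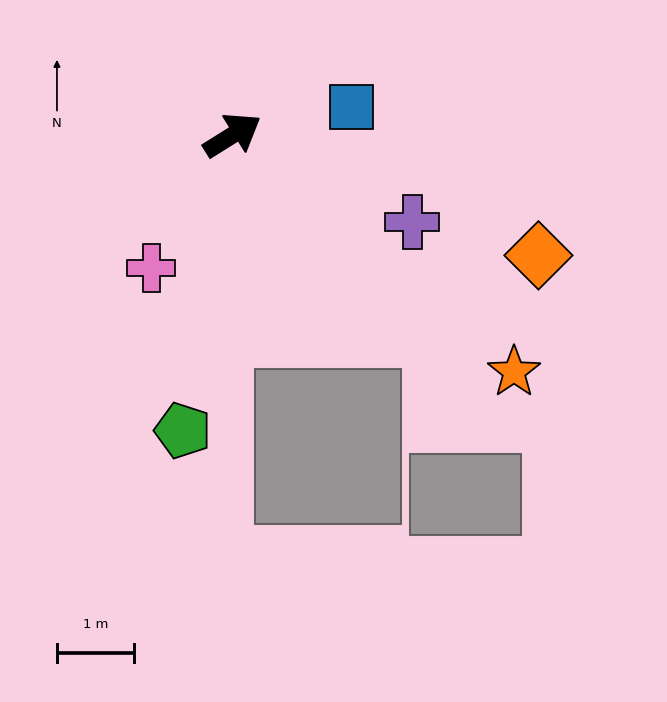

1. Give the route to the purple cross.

turn right 58°, forward 2.6 m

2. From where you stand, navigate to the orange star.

turn right 72°, forward 4.8 m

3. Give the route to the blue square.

turn right 19°, forward 1.6 m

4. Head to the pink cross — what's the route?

turn right 153°, forward 2.0 m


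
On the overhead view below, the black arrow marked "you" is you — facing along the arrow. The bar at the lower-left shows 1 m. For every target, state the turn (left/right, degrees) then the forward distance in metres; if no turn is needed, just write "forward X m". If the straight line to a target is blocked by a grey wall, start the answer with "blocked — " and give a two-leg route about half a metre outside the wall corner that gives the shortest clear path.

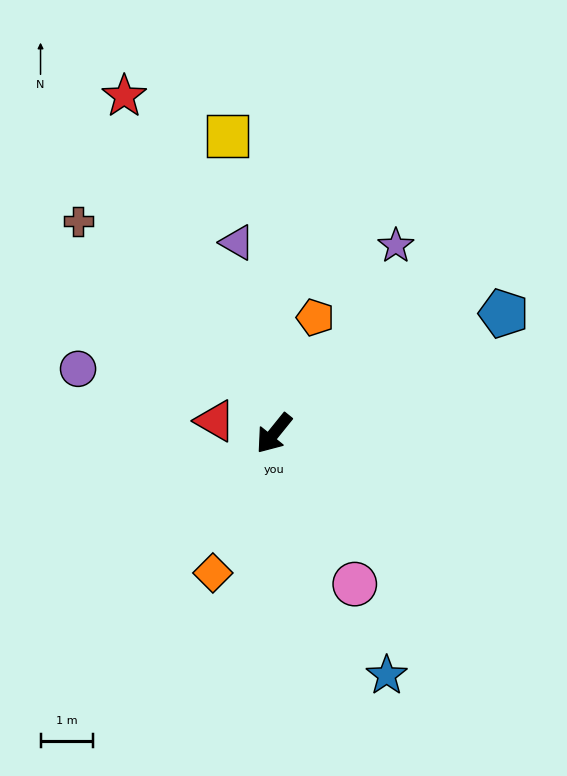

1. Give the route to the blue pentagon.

turn left 156°, forward 4.9 m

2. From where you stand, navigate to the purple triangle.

turn right 130°, forward 3.7 m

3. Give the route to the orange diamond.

turn left 15°, forward 2.9 m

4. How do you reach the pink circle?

turn left 67°, forward 3.3 m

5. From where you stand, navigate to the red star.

turn right 117°, forward 7.0 m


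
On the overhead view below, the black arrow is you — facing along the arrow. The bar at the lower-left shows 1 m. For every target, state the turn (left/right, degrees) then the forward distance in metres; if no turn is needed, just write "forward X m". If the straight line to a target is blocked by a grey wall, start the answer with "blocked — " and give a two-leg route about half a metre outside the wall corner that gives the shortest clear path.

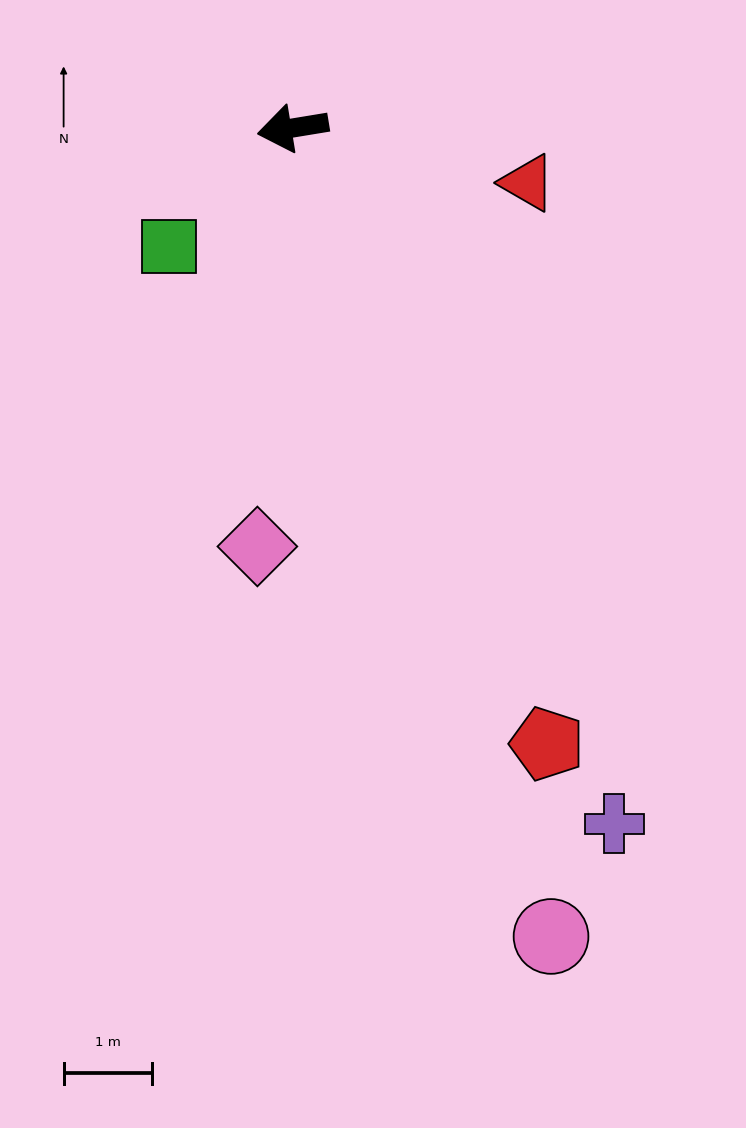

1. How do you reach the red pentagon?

turn left 103°, forward 7.6 m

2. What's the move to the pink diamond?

turn left 76°, forward 4.8 m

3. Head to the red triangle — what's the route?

turn left 158°, forward 2.7 m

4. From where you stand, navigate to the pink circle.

turn left 98°, forward 9.6 m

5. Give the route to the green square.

turn left 34°, forward 1.9 m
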